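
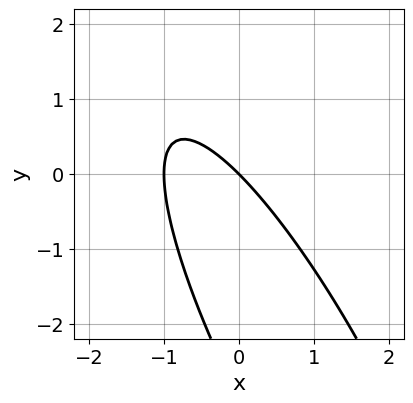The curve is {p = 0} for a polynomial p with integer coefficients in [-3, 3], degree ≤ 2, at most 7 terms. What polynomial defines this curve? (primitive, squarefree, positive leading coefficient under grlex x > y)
(a) deg p = 2. A generic line meets the curve in up to 2 points.
(b) Checking where it meets the axes: it meets the y-axis at y = 0 (among the integer gridlines); among the integer gridlines, it crosses the x-axis at x ∈ {-1, 0}.
(c) Solving for integer coefficients yields p as stated.

3*x^2 + 3*x*y + y^2 + 3*x + 3*y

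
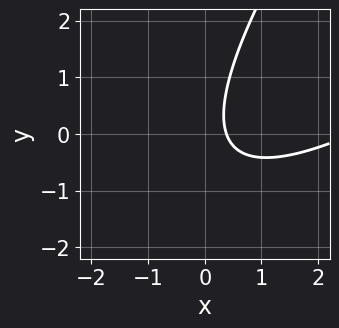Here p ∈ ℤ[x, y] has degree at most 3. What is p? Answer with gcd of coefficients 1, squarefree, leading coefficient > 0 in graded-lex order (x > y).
x^2 - 2*x*y + y^2 - 3*x + 1

First, degree: the shape is more complex than any degree-1 curve, so deg p = 2.
Next, observable constraints: it misses every integer gridline on the y-axis.
Finally, matching integer coefficients to the picture gives p.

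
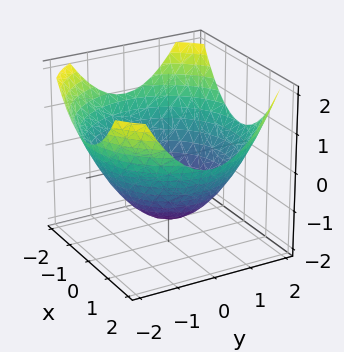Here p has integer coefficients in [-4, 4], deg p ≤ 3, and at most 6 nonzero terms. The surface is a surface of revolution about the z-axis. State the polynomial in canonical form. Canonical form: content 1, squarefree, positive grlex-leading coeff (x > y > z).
x^2 + y^2 - 2*z - 3

1. The degree is 2 — no degree-1 surface has this shape.
2. Symmetries: the surface is invariant under rotation about z: p = q(x² + y², z).
3. Observable constraints: a circular section at z = 0 has radius between 1 and 2.
4. These observations pin down the coefficients.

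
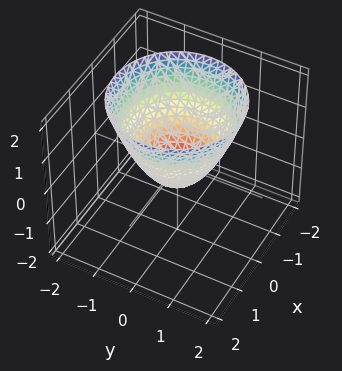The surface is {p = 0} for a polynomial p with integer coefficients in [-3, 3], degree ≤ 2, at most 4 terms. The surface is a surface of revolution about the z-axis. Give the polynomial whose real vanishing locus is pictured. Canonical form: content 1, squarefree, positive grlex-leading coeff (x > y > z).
2*x^2 + 2*y^2 - 2*z - 1

First, the degree is 2 — a generic line meets the surface in up to 2 points.
Next, symmetries: rotational symmetry about the z-axis ⇒ p depends on x, y only through x² + y².
Next, reading off the gridlines: a circular section at z = 1 has radius between 1 and 2.
Finally, putting this together gives p.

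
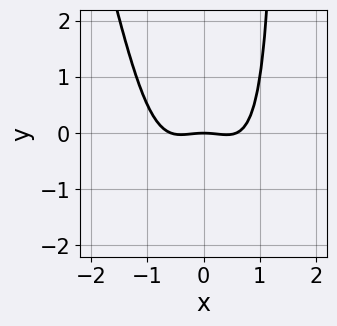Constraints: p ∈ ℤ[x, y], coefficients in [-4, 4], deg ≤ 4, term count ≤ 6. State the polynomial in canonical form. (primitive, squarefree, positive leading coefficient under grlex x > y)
3*x^4 + x^3*y - x^2 - 3*y

First, the degree is 4 — no degree-3 curve has this shape.
Next, observable constraints: it crosses the x-axis at the gridline x = 0; it meets the y-axis at y = 0 (among the integer gridlines).
Finally, solving for integer coefficients yields p as stated.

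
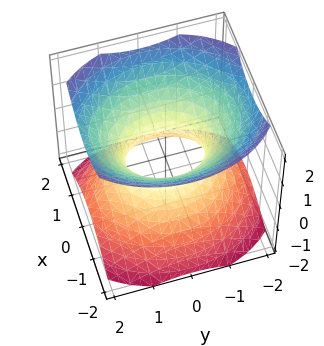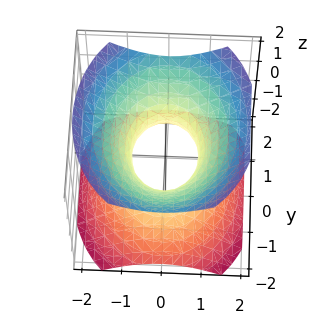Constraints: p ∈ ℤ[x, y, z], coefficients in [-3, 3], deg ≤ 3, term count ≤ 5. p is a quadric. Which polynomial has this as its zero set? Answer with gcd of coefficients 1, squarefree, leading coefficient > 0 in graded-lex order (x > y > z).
3*x^2 + 2*y^2 - 3*z^2 - 2

(a) The degree is 2 — an hourglass — one-sheet hyperboloid; a quadric.
(b) Symmetries: it's symmetric under x → −x, forcing even powers of x; the z ↦ −z reflection is a symmetry, so z appears only in even powers; mirror symmetry y ↦ −y ⇒ only even powers of y.
(c) Observable constraints: among the integer gridlines, it crosses the y-axis at y ∈ {-1, 1}; no z-intercept at any integer in the box.
(d) Putting this together gives p.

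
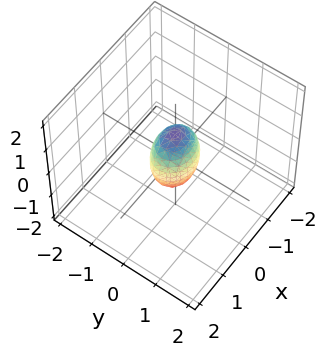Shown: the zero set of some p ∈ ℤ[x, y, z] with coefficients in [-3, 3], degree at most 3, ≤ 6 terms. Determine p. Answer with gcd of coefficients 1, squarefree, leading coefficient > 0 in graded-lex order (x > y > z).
2*x^2 + 3*y^2 + z^2 - 1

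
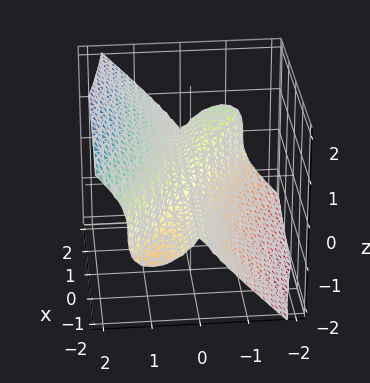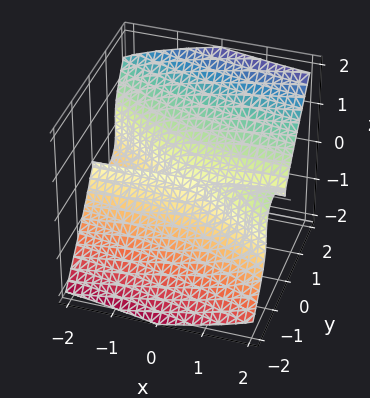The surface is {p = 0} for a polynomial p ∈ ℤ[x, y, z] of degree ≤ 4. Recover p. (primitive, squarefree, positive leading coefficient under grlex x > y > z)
2*x*y^2 + 3*y^3 - 3*z^3

1. The degree is 3 — a generic line meets the surface in up to 3 points.
2. Observable constraints: it crosses the y-axis at the gridline y = 0; the visible x-axis segment lies entirely on the surface; it meets the z-axis at z = 0 (among the integer gridlines).
3. Putting this together gives p.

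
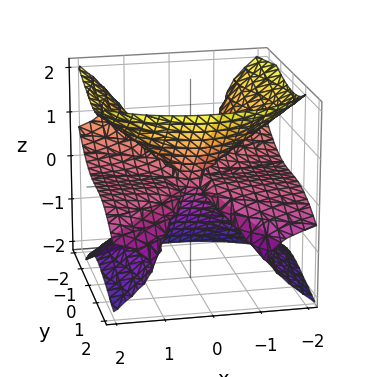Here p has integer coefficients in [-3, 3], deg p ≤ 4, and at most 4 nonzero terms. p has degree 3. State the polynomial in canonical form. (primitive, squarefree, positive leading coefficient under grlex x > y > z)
Degree: a generic line meets the surface in up to 3 points, so deg p = 3.
Reading off the gridlines: one z-axis crossing is at z = 0; it crosses the y-axis at the gridline y = 0; every point of the x-axis in the box is on the surface.
Fitting integer coefficients to these (and the overall shape) gives p.

2*x^2*z + y^3 + 2*y^2*z - 3*z^3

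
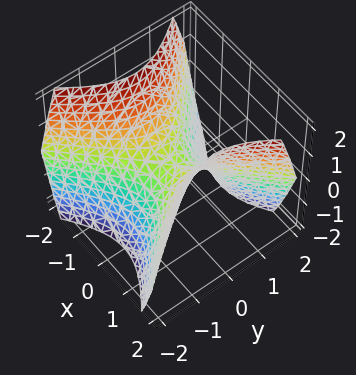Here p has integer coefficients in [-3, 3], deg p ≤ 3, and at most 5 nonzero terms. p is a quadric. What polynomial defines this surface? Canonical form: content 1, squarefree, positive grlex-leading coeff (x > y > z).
x^2 - y^2 - z

(a) Degree: a saddle surface; a quadric, so deg p = 2.
(b) Symmetries: mirror symmetry x ↦ −x ⇒ only even powers of x; mirror symmetry y ↦ −y ⇒ only even powers of y.
(c) Reading off the gridlines: one x-axis crossing is at x = 0; it crosses the z-axis at the gridline z = 0; one y-axis crossing is at y = 0.
(d) Together with the visible shape, these determine p as stated.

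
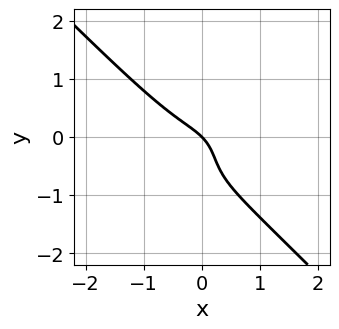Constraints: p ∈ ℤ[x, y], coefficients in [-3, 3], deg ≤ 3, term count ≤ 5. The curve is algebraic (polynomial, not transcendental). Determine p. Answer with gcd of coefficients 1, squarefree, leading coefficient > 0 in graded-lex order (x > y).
3*x^3 + 3*y^3 + 3*y^2 + 2*x + 2*y

deg p = 3. A generic line meets the curve in up to 3 points.
Reading off the gridlines: it crosses the y-axis at the gridline y = 0; it meets the x-axis at x = 0 (among the integer gridlines).
Putting this together gives p.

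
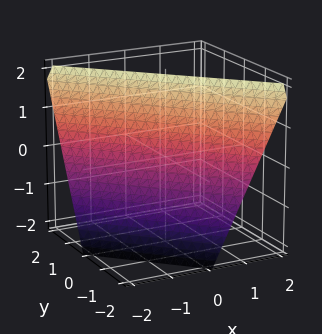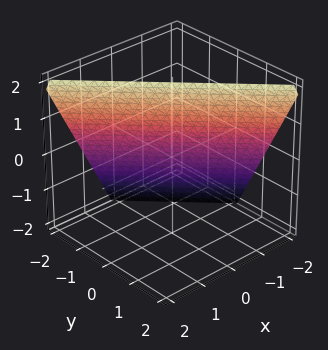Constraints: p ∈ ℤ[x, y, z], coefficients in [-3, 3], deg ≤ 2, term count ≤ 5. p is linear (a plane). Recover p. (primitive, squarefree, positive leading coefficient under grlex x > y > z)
The degree is 1 — every cross-section is a straight line — this is a plane.
From the visible intercepts: one z-axis crossing is at z = 2; it crosses the x-axis at the gridline x = -1.
The integer polynomial consistent with all of this is the stated p. Check: (0, -1, 0) on the y-axis lies on the surface, and p(0, -1, 0) = 0. ✓

2*x + 2*y - z + 2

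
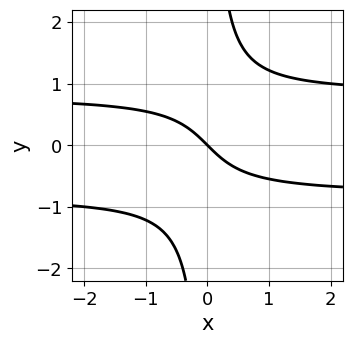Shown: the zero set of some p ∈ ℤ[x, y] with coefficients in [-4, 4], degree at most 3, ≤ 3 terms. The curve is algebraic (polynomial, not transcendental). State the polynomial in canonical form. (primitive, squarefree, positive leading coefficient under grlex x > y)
3*x*y^2 - 2*x - 2*y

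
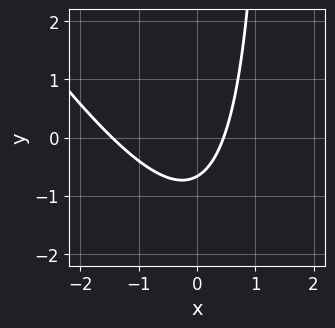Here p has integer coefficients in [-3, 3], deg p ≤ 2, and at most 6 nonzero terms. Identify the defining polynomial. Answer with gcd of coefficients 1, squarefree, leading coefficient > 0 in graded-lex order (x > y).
(a) Degree: the shape is more complex than any degree-1 curve, so deg p = 2.
(b) Putting this together gives p.

3*x^2 + 2*x*y + 3*x - 3*y - 2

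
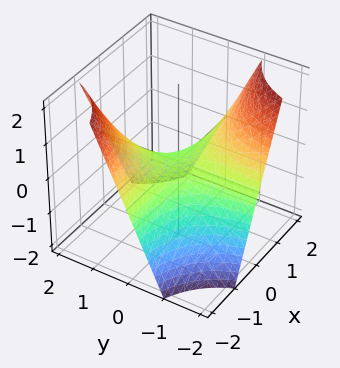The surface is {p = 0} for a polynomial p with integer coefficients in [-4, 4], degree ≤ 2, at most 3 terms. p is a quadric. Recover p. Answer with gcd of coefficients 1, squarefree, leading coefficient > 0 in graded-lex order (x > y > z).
(a) The degree is 2 — a hyperbolic paraboloid; a quadric.
(b) Observable constraints: every point of the y-axis in the box is on the surface; the visible x-axis segment lies entirely on the surface.
(c) Fitting integer coefficients to these (and the overall shape) gives p.

x*y + z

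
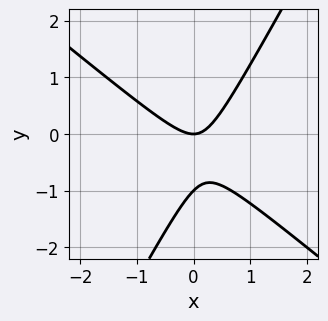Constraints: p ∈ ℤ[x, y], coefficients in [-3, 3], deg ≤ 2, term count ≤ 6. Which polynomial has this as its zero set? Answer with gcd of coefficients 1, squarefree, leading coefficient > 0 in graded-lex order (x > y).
3*x^2 + 2*x*y - 2*y^2 - 2*y

First, the degree is 2 — the shape is more complex than any degree-1 curve.
Then, observable constraints: it crosses the x-axis at the gridline x = 0; among the integer gridlines, it crosses the y-axis at y ∈ {-1, 0}.
Finally, fitting integer coefficients to these (and the overall shape) gives p.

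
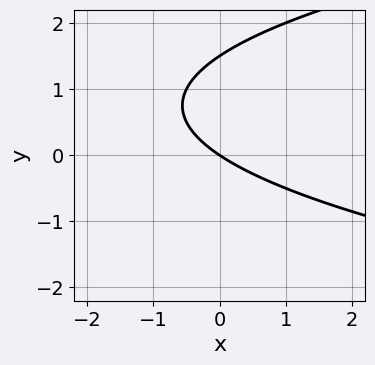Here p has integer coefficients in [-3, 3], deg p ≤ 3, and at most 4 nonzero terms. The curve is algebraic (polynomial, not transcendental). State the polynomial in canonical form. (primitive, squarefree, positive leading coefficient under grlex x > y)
2*y^2 - 2*x - 3*y

First, degree: no degree-1 curve has this shape, so deg p = 2.
Next, observable constraints: one y-axis crossing is at y = 0; it crosses the x-axis at the gridline x = 0.
Finally, solving for integer coefficients yields p as stated.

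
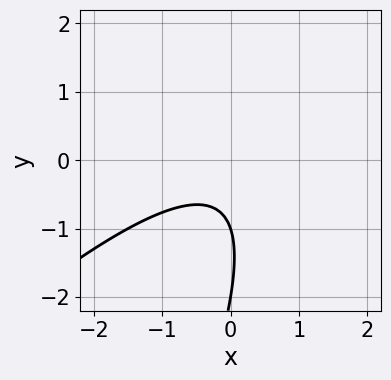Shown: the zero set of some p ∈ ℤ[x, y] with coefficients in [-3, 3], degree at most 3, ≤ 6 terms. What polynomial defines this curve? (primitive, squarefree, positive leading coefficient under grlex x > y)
(a) Degree: no degree-1 curve has this shape, so deg p = 2.
(b) Observable constraints: it misses every integer gridline on the x-axis; among the integer gridlines, it crosses the y-axis at y ∈ {-2, -1}.
(c) Together with the visible shape, these determine p as stated.

2*x^2 - 3*x*y + y^2 + 3*y + 2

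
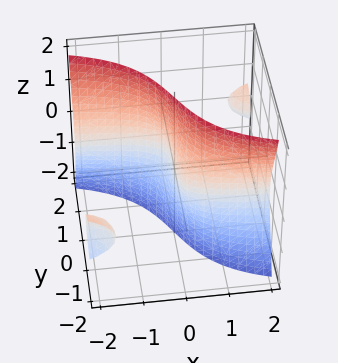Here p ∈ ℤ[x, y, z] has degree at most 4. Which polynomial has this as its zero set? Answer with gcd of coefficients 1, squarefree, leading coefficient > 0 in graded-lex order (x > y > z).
I count 3 distinct pieces. Treating them together as one polynomial.
Degree: a generic line meets the surface in up to 3 points, so deg p = 3.
Observable constraints: the visible z-axis segment lies entirely on the surface; it meets the x-axis at x = 0 (among the integer gridlines); one y-axis crossing is at y = 0.
Matching integer coefficients to the picture gives p.

2*x*y^2 - 3*x*z^2 - y^3 - 2*y*z^2 - 3*x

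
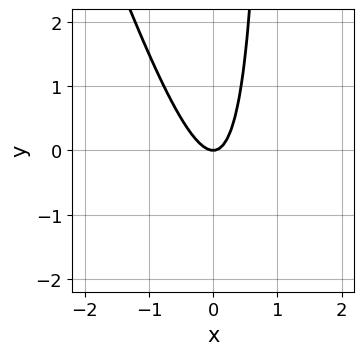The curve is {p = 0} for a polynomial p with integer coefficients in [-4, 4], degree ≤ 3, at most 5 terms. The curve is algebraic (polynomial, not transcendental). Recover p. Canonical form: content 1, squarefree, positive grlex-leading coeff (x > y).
The degree is 2 — no degree-1 curve has this shape.
From the axis intercepts and sections: it meets the x-axis at x = 0 (among the integer gridlines); one y-axis crossing is at y = 0.
The integer polynomial consistent with all of this is the stated p.

3*x^2 + x*y - y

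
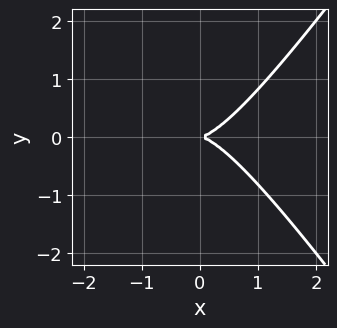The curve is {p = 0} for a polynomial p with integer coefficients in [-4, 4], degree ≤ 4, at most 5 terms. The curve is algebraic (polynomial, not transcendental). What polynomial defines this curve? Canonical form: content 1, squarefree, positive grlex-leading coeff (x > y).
2*x^3 - x*y^2 - 2*y^2

1. deg p = 3.
2. Symmetries: the y ↦ −y reflection is a symmetry, so y appears only in even powers.
3. Against the integer gridlines: it crosses the x-axis at the gridline x = 0; it crosses the y-axis at the gridline y = 0.
4. Fitting integer coefficients to these (and the overall shape) gives p.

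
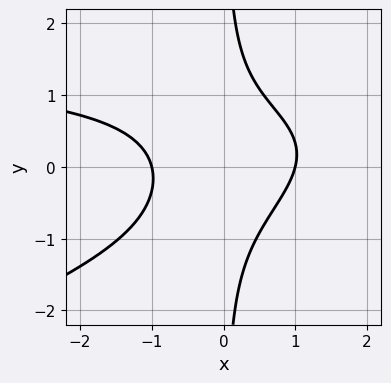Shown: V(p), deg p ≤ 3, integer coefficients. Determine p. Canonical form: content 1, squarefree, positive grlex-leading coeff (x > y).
Degree: no degree-2 curve has this shape, so deg p = 3.
Checking where it meets the axes: the x-axis gridline crossings are at x ∈ {-1, 1}; it misses every integer gridline on the y-axis.
Putting this together gives p.

x^2*y - 3*x*y^2 - 2*x^2 + 2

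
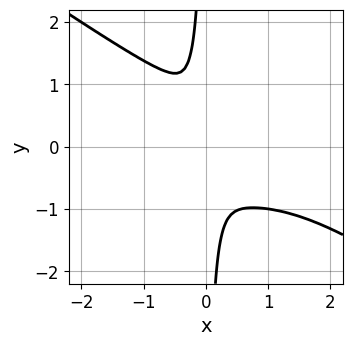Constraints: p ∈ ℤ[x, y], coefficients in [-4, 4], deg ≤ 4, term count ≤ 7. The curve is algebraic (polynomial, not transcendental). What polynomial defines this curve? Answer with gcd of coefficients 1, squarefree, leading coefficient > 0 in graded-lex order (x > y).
x^4 + 3*x*y^3 - 2*x^3 + 3*x^2 + y^2

1. Degree: a generic line meets the curve in up to 4 points, so deg p = 4.
2. Putting this together gives p.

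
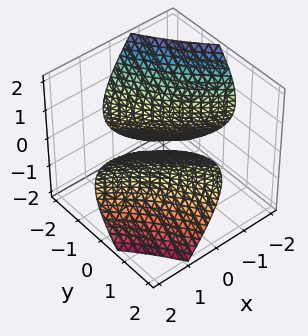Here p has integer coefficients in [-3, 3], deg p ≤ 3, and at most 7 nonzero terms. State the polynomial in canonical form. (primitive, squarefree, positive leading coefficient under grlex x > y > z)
First, there are 2 components.
Next, the degree is 2 — the shape is more complex than any degree-1 surface.
Next, from the visible intercepts: it misses every integer gridline on the z-axis.
Finally, solving for integer coefficients yields p as stated.

x^2 + 3*x*y - x*z + y^2 - 2*z^2 - 3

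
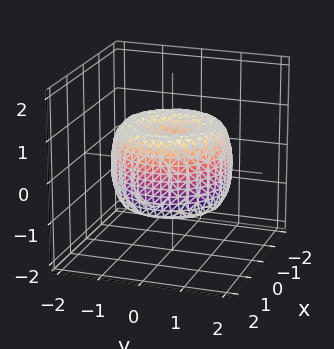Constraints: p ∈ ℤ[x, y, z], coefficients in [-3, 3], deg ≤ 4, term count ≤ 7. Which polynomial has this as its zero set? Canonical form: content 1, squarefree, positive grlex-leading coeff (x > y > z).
x^4 + 2*x^2*y^2 + y^4 - 2*x^2 - 2*y^2 + z^2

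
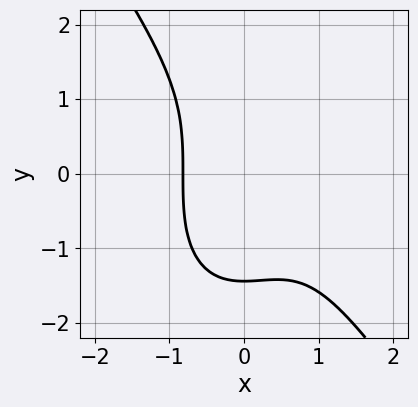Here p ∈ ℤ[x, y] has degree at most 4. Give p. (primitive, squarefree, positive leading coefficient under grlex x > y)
3*x^3 + y^3 - 2*x^2 + 3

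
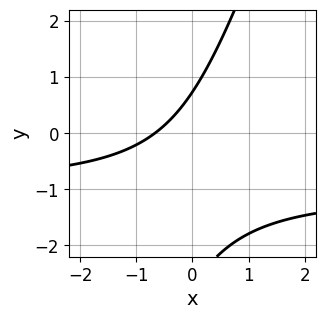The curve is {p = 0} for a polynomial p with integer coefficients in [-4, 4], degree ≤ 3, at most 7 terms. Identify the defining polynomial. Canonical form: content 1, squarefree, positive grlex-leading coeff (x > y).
First, deg p = 2.
Finally, the integer polynomial consistent with all of this is the stated p.

3*x*y - y^2 + 3*x - 2*y + 2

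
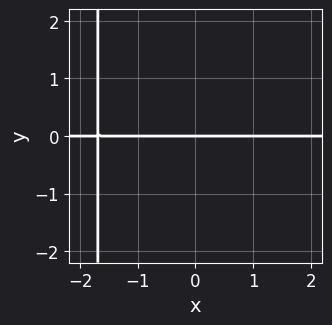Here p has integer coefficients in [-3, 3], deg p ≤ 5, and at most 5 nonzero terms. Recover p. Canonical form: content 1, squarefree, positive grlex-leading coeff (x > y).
x^3*y + x^2*y + 2*y

deg p = 4. No degree-3 curve has this shape.
From the axis intercepts and sections: the visible x-axis segment lies entirely on the curve; one y-axis crossing is at y = 0.
Fitting integer coefficients to these (and the overall shape) gives p.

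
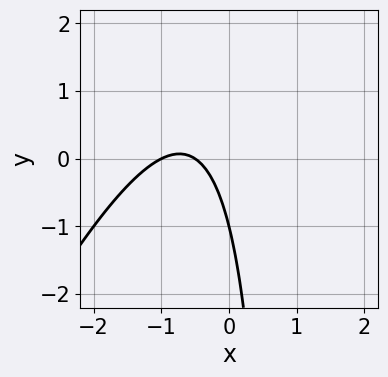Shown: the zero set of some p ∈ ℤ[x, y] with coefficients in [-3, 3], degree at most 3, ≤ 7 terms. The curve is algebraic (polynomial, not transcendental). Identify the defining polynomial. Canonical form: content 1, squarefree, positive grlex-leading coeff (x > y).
2*x^2 - x*y + 3*x + y + 1

(a) deg p = 2. A generic line meets the curve in up to 2 points.
(b) Checking where it meets the axes: one y-axis crossing is at y = -1; one x-axis crossing is at x = -1.
(c) Assembling these constraints gives the stated polynomial.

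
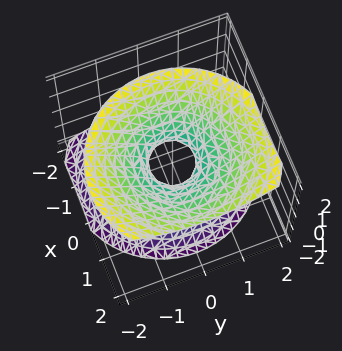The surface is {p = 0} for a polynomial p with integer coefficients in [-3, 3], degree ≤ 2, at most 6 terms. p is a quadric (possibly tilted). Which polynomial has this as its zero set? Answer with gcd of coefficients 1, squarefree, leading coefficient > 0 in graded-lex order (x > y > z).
1. deg p = 2. The shape is more complex than any degree-1 surface.
2. From the visible intercepts: no z-intercept at any integer in the box.
3. These observations pin down the coefficients.

3*x^2 - 2*x*z + 3*y^2 - 3*z^2 - 1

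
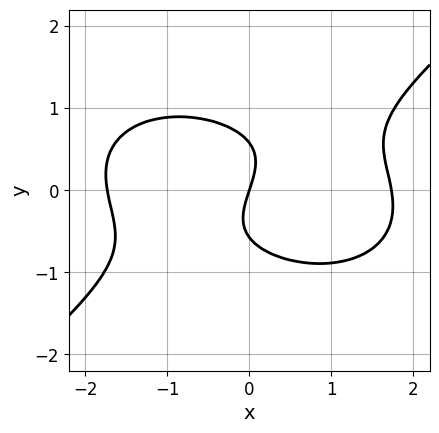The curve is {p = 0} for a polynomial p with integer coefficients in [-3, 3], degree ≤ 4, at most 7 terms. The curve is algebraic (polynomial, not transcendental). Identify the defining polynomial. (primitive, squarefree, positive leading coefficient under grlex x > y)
x^3 + x*y^2 - 3*y^3 - 3*x + y

(a) The degree is 3 — a generic line meets the curve in up to 3 points.
(b) From the axis intercepts and sections: one x-axis crossing is at x = 0; it crosses the y-axis at the gridline y = 0.
(c) Putting this together gives p.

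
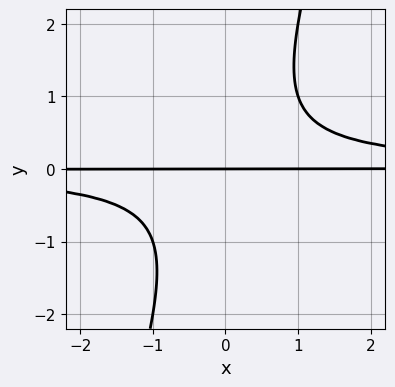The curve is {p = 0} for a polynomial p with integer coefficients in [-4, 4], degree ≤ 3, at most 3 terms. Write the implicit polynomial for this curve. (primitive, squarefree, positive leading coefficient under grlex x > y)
3*x*y^2 - y^3 - 2*y

(a) Degree: a generic line meets the curve in up to 3 points, so deg p = 3.
(b) Observable constraints: one y-axis crossing is at y = 0; the visible x-axis segment lies entirely on the curve.
(c) These observations pin down the coefficients.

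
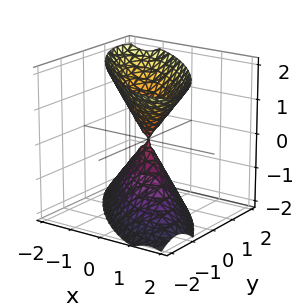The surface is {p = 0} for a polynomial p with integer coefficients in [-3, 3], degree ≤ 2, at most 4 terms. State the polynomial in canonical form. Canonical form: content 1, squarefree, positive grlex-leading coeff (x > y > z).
2*x^2 + 3*x*y + 2*y^2 - z^2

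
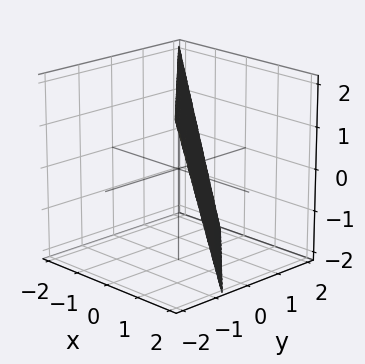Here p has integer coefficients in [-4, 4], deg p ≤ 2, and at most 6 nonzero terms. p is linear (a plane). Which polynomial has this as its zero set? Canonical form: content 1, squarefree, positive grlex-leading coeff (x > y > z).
1. deg p = 1.
2. Observable constraints: it meets the z-axis at z = 2 (among the integer gridlines).
3. Fitting integer coefficients to these (and the overall shape) gives p.

3*x + 3*y + z - 2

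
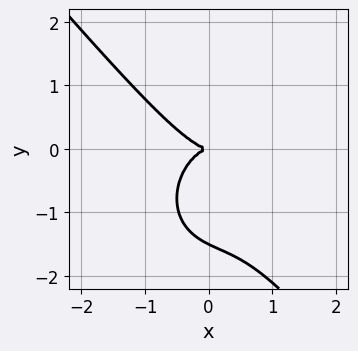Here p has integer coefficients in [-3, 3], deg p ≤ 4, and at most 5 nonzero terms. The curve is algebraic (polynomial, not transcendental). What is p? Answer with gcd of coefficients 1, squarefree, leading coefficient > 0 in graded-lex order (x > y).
The degree is 3 — no degree-2 curve has this shape.
Against the integer gridlines: it meets the x-axis at x = 0 (among the integer gridlines); one y-axis crossing is at y = 0.
Together with the visible shape, these determine p as stated.

3*x^3 + x^2*y + x*y^2 + 2*y^3 + 3*y^2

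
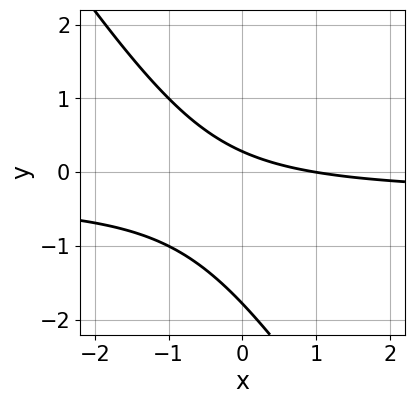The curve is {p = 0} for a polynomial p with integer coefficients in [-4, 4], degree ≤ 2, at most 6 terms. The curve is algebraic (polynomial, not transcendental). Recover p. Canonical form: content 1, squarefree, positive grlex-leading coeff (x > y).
First, the degree is 2 — the shape is more complex than any degree-1 curve.
Next, checking where it meets the axes: one x-axis crossing is at x = 1.
Finally, assembling these constraints gives the stated polynomial.

3*x*y + 2*y^2 + x + 3*y - 1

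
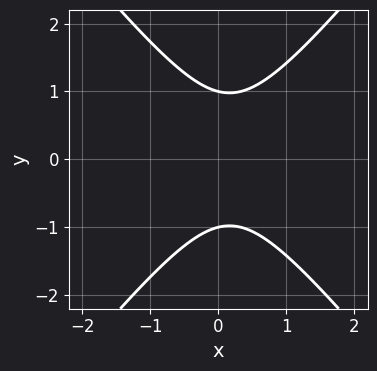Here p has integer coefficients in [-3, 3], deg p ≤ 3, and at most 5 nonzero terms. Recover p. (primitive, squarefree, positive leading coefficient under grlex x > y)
3*x^2 - 2*y^2 - x + 2

The degree is 2 — a generic line meets the curve in up to 2 points.
Symmetries: it's symmetric under y → −y, forcing even powers of y.
Checking where it meets the axes: the y-axis gridline crossings are at y ∈ {-1, 1}; it misses every integer gridline on the x-axis.
These observations pin down the coefficients.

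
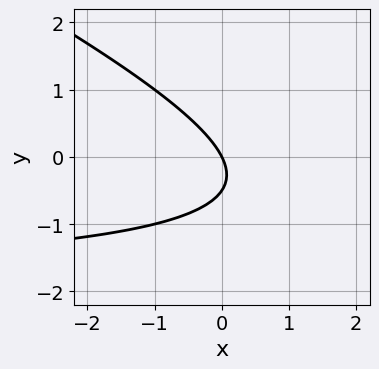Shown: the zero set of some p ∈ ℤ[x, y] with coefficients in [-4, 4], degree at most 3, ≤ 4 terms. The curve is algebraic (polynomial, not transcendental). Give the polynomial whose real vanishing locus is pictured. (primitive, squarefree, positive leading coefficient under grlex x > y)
x*y + 2*y^2 + 2*x + y

1. deg p = 2.
2. From the visible intercepts: it crosses the y-axis at the gridline y = 0; it meets the x-axis at x = 0 (among the integer gridlines).
3. Fitting integer coefficients to these (and the overall shape) gives p.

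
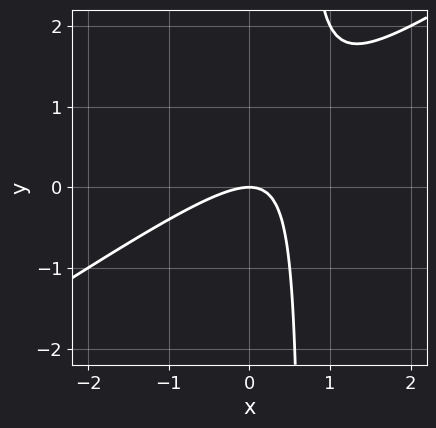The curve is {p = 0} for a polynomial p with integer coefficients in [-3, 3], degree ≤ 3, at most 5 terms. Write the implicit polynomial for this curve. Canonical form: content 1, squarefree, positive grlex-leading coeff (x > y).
2*x^2 - 3*x*y + 2*y

1. deg p = 2. A generic line meets the curve in up to 2 points.
2. Reading off the gridlines: it meets the x-axis at x = 0 (among the integer gridlines); it meets the y-axis at y = 0 (among the integer gridlines).
3. Putting this together gives p.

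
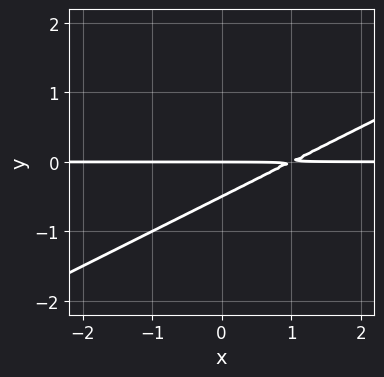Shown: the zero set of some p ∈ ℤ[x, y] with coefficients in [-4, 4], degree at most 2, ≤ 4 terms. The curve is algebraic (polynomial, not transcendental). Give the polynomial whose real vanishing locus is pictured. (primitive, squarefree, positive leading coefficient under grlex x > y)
First, degree: no degree-1 curve has this shape, so deg p = 2.
Then, against the integer gridlines: every point of the x-axis in the box is on the curve; it crosses the y-axis at the gridline y = 0.
Finally, these observations pin down the coefficients.

x*y - 2*y^2 - y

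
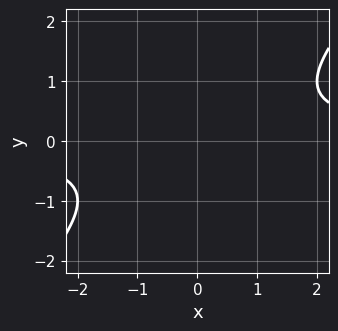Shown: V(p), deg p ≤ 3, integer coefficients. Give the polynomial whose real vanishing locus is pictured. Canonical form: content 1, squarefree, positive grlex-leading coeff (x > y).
x*y - y^2 - 1

(a) deg p = 2. The shape is more complex than any degree-1 curve.
(b) From the axis intercepts and sections: the curve avoids every integer y-axis point in the box; it misses every integer gridline on the x-axis.
(c) Assembling these constraints gives the stated polynomial.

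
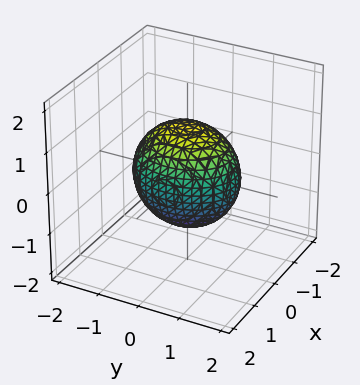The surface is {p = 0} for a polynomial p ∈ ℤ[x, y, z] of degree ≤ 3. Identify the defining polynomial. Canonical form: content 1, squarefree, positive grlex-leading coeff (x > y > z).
1. The degree is 2 — bounded and convex; a quadric.
2. Symmetries: it's symmetric under y → −y, forcing even powers of y; mirror symmetry z ↦ −z ⇒ only even powers of z; mirror symmetry x ↦ −x ⇒ only even powers of x.
3. Reading off the gridlines: among the integer gridlines, it crosses the x-axis at x ∈ {-1, 1}.
4. Together with the visible shape, these determine p as stated.

3*x^2 + 2*y^2 + 2*z^2 - 3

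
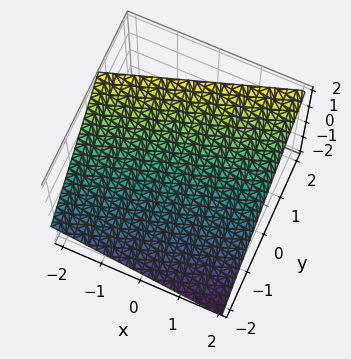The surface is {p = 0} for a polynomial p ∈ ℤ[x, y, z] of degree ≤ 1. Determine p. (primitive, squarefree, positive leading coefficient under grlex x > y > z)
Degree: every cross-section is a straight line — this is a plane, so deg p = 1.
Against the integer gridlines: it meets the x-axis at x = 2 (among the integer gridlines).
Putting this together gives p.

x - 3*y + 3*z - 2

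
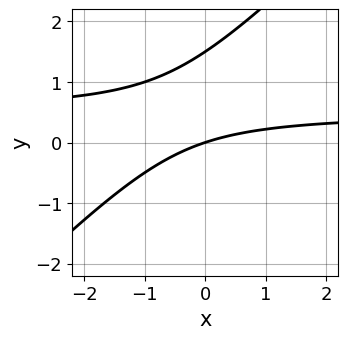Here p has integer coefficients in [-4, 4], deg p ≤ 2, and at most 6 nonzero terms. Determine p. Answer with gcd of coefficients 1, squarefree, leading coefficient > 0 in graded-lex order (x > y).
(a) The degree is 2 — no degree-1 curve has this shape.
(b) Against the integer gridlines: it meets the x-axis at x = 0 (among the integer gridlines); one y-axis crossing is at y = 0.
(c) Matching integer coefficients to the picture gives p.

2*x*y - 2*y^2 - x + 3*y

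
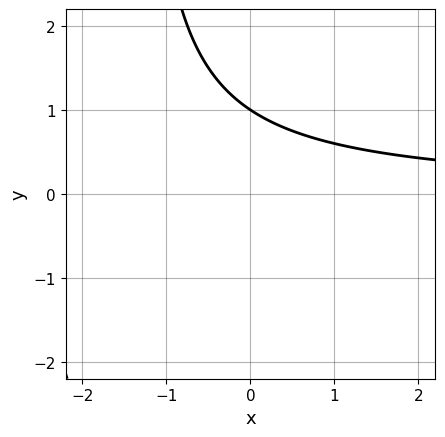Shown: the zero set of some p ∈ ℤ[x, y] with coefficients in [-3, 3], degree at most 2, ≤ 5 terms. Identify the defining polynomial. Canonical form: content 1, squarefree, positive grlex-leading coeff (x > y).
2*x*y + 3*y - 3

The degree is 2 — no degree-1 curve has this shape.
From the axis intercepts and sections: no x-intercept at any integer in the box; it meets the y-axis at y = 1 (among the integer gridlines).
Putting this together gives p.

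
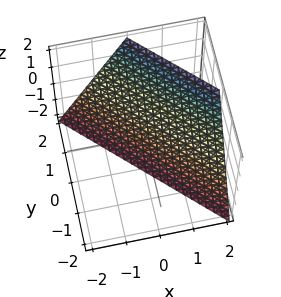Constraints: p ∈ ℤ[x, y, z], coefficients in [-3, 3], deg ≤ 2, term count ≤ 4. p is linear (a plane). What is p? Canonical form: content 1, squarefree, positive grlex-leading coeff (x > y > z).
First, deg p = 1. The surface is flat (a plane).
Next, checking where it meets the axes: it crosses the z-axis at the gridline z = -2; it meets the x-axis at x = 1 (among the integer gridlines); one y-axis crossing is at y = 1.
Finally, these observations pin down the coefficients.

2*x + 2*y - z - 2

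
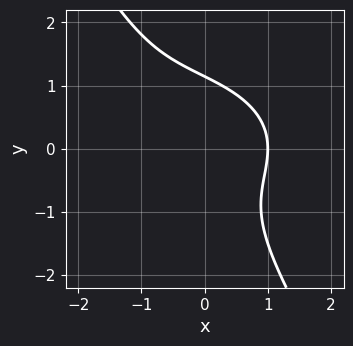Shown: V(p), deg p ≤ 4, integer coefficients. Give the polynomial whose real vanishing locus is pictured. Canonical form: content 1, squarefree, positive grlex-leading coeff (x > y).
(a) deg p = 3. The shape is more complex than any degree-2 curve.
(b) Against the integer gridlines: one x-axis crossing is at x = 1.
(c) Fitting integer coefficients to these (and the overall shape) gives p.

x^3 + 3*x*y^2 + 2*y^3 + 2*x^2 - 3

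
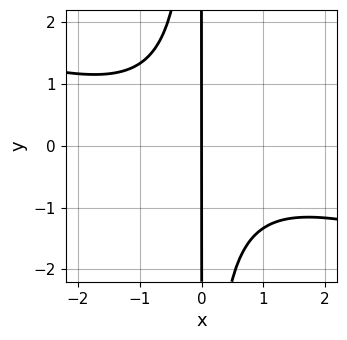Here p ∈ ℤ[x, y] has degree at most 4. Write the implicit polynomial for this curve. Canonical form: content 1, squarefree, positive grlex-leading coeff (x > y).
1. The degree is 3 — a generic line meets the curve in up to 3 points.
2. Reading off the gridlines: it crosses the x-axis at the gridline x = 0; the visible y-axis segment lies entirely on the curve.
3. These observations pin down the coefficients.

x^3 + 3*x^2*y + 3*x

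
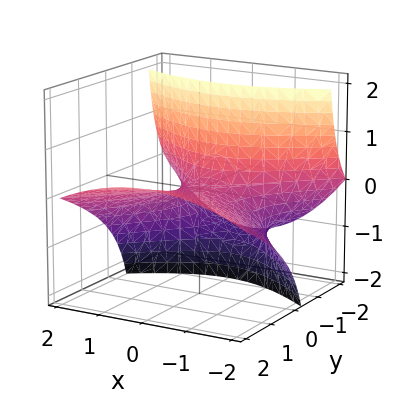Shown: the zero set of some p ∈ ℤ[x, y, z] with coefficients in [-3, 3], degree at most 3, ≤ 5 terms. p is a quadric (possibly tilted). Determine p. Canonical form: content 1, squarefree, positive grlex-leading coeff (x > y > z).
x^2 - y^2 + 3*y*z + 3*z

First, deg p = 2. A generic line meets the surface in up to 2 points.
Next, against the integer gridlines: it crosses the y-axis at the gridline y = 0; it meets the x-axis at x = 0 (among the integer gridlines); it meets the z-axis at z = 0 (among the integer gridlines).
Finally, these observations pin down the coefficients.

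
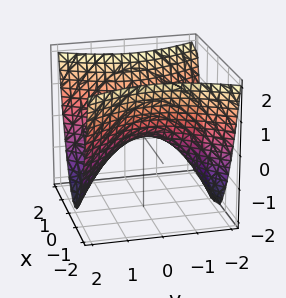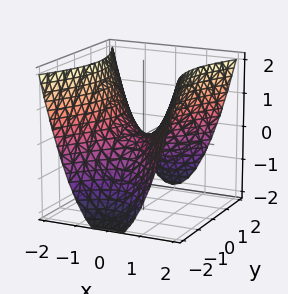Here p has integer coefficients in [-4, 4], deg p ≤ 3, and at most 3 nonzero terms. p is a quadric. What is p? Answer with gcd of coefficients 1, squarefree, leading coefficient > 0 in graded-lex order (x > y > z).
deg p = 2. A hyperbolic paraboloid; a quadric.
Symmetries: mirror symmetry x ↦ −x ⇒ only even powers of x; the y ↦ −y reflection is a symmetry, so y appears only in even powers.
Against the integer gridlines: one y-axis crossing is at y = 0; it crosses the x-axis at the gridline x = 0; it meets the z-axis at z = 0 (among the integer gridlines).
Matching integer coefficients to the picture gives p.

2*x^2 - y^2 - 2*z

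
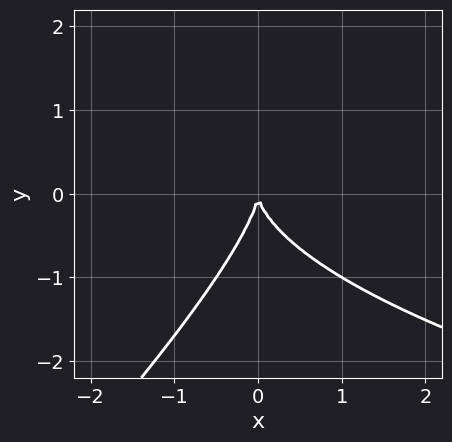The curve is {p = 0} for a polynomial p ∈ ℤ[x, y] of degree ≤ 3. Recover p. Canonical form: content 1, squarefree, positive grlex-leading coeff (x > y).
deg p = 3. A generic line meets the curve in up to 3 points.
Reading off the gridlines: one x-axis crossing is at x = 0; it meets the y-axis at y = 0 (among the integer gridlines).
Putting this together gives p.

x*y^2 - y^3 - 2*x^2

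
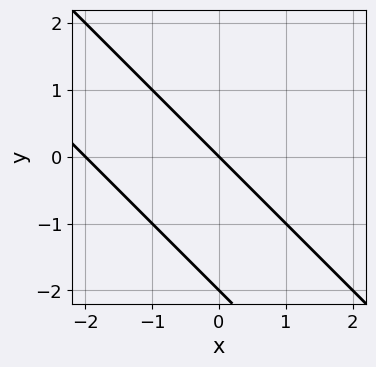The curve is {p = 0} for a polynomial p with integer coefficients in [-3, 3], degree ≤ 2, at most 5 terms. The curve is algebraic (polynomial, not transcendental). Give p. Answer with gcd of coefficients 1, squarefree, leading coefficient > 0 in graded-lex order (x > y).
x^2 + 2*x*y + y^2 + 2*x + 2*y

1. deg p = 2.
2. Reading off the gridlines: the y-axis gridline crossings are at y ∈ {-2, 0}; the x-axis gridline crossings are at x ∈ {-2, 0}.
3. Putting this together gives p.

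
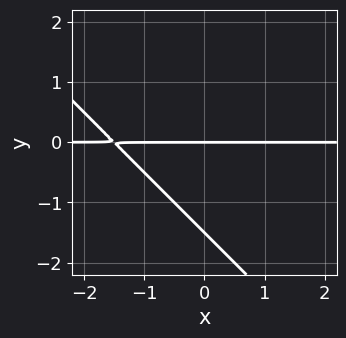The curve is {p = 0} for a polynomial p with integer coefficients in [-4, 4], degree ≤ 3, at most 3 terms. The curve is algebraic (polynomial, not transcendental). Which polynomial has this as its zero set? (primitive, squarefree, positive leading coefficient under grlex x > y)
1. Degree: a generic line meets the curve in up to 2 points, so deg p = 2.
2. Against the integer gridlines: the visible x-axis segment lies entirely on the curve; it meets the y-axis at y = 0 (among the integer gridlines).
3. Matching integer coefficients to the picture gives p.

2*x*y + 2*y^2 + 3*y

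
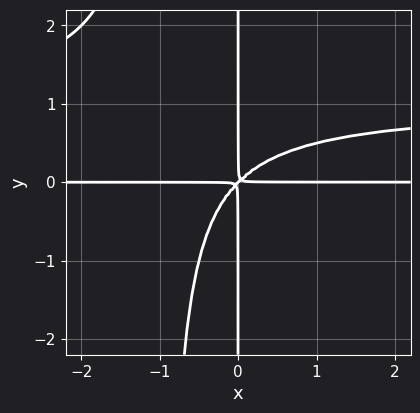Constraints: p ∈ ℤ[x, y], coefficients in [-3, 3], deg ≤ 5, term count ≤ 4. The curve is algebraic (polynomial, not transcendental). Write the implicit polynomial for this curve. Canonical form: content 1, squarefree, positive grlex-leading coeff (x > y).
First, degree: no degree-3 curve has this shape, so deg p = 4.
Next, checking where it meets the axes: the visible x-axis segment lies entirely on the curve; every point of the y-axis in the box is on the curve.
Finally, solving for integer coefficients yields p as stated.

x^2*y^2 - x^2*y + x*y^2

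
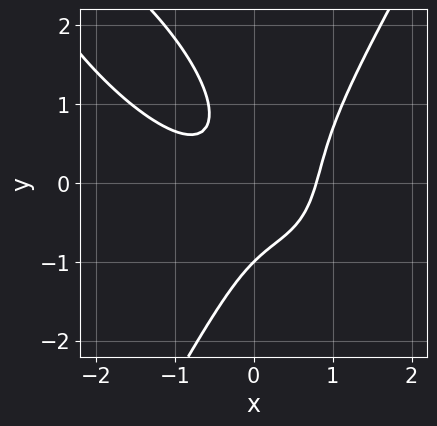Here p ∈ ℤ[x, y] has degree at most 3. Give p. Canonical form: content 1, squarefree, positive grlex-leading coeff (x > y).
1. Degree: a generic line meets the curve in up to 3 points, so deg p = 3.
2. From the axis intercepts and sections: it meets the y-axis at y = -1 (among the integer gridlines).
3. Fitting integer coefficients to these (and the overall shape) gives p.

2*x^3 + 2*x^2*y - y^3 - 3*x*y - 1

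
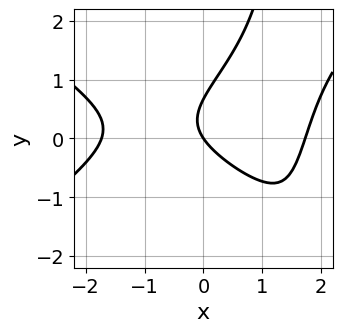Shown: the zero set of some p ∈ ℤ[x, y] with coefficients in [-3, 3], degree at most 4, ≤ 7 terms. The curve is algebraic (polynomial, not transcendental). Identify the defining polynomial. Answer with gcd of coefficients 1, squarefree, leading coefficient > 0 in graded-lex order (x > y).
x^3 - 2*x*y^2 + 3*y^2 - 3*x - 2*y

deg p = 3. A generic line meets the curve in up to 3 points.
Observable constraints: one x-axis crossing is at x = 0; one y-axis crossing is at y = 0.
Putting this together gives p.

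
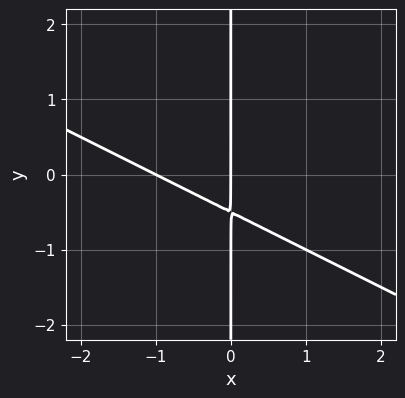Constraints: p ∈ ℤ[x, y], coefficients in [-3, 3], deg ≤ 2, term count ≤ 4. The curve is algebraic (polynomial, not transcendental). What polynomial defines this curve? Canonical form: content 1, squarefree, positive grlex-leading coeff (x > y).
x^2 + 2*x*y + x

(a) deg p = 2. A generic line meets the curve in up to 2 points.
(b) Against the integer gridlines: every point of the y-axis in the box is on the curve; the x-axis gridline crossings are at x ∈ {-1, 0}.
(c) Putting this together gives p.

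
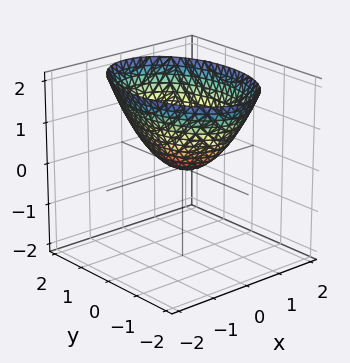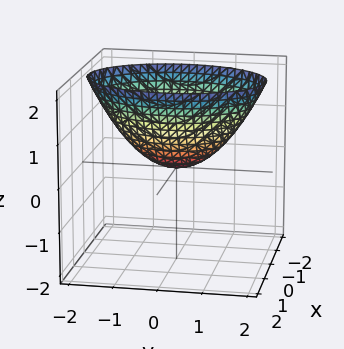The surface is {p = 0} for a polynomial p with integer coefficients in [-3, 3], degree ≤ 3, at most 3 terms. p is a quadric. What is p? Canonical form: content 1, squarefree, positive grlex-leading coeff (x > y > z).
First, the degree is 2 — a paraboloid; a quadric.
Then, symmetries: mirror symmetry x ↦ −x ⇒ only even powers of x; mirror symmetry y ↦ −y ⇒ only even powers of y.
Then, checking where it meets the axes: it meets the y-axis at y = 0 (among the integer gridlines); it crosses the x-axis at the gridline x = 0.
Finally, putting this together gives p.

2*x^2 + y^2 - 2*z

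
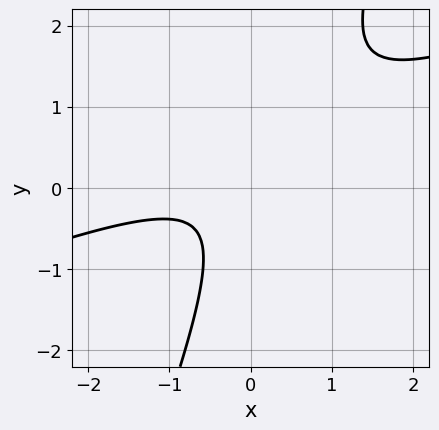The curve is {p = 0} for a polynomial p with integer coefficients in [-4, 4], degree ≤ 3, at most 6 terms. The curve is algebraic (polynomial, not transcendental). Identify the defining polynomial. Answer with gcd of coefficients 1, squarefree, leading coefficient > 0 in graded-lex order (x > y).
x^2 - 3*x*y + y^2 + x + 1

First, the degree is 2 — a generic line meets the curve in up to 2 points.
Then, from the visible intercepts: no x-intercept at any integer in the box; no y-intercept at any integer in the box.
Finally, matching integer coefficients to the picture gives p.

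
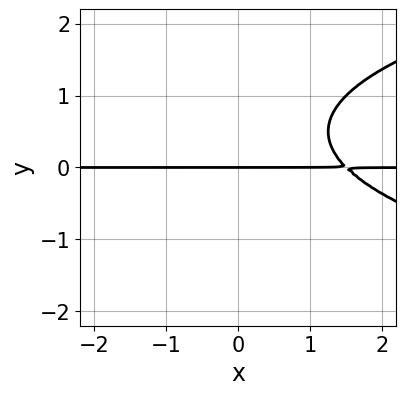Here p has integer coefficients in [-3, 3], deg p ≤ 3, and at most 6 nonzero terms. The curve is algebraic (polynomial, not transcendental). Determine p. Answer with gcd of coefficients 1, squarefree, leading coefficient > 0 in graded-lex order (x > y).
The degree is 3 — a generic line meets the curve in up to 3 points.
From the visible intercepts: it meets the y-axis at y = 0 (among the integer gridlines); every point of the x-axis in the box is on the curve.
Assembling these constraints gives the stated polynomial.

2*y^3 - 2*x*y - 2*y^2 + 3*y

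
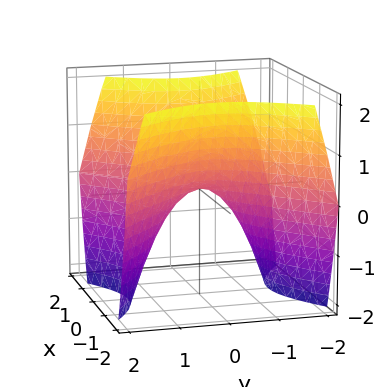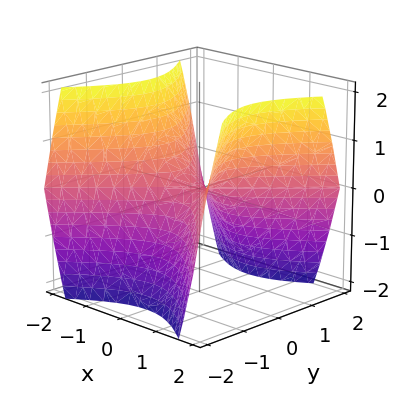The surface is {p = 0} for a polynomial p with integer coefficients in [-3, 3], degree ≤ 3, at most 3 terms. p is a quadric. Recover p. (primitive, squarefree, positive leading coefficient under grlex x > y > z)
1. The degree is 2 — a hyperbolic paraboloid; a quadric.
2. Symmetries: the y ↦ −y reflection is a symmetry, so y appears only in even powers; mirror symmetry x ↦ −x ⇒ only even powers of x.
3. Checking where it meets the axes: it meets the x-axis at x = 0 (among the integer gridlines); one y-axis crossing is at y = 0; it crosses the z-axis at the gridline z = 0.
4. These observations pin down the coefficients.

x^2 - y^2 - z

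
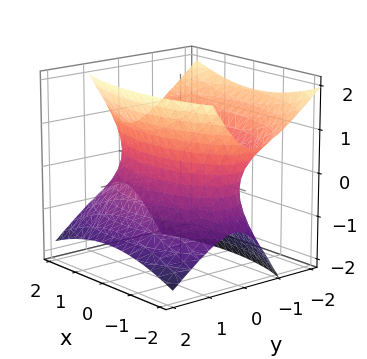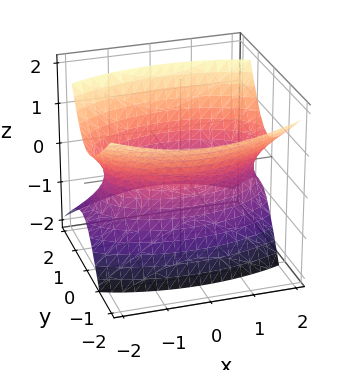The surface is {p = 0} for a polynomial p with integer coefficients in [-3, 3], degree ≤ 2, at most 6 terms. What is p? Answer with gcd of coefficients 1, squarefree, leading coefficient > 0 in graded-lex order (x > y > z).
Degree: the shape is more complex than any degree-1 surface, so deg p = 2.
Observable constraints: among the integer gridlines, it crosses the y-axis at y ∈ {-1, 1}; no z-intercept at any integer in the box.
Together with the visible shape, these determine p as stated.

x^2 + 3*y^2 + 2*y*z - 2*z^2 - 3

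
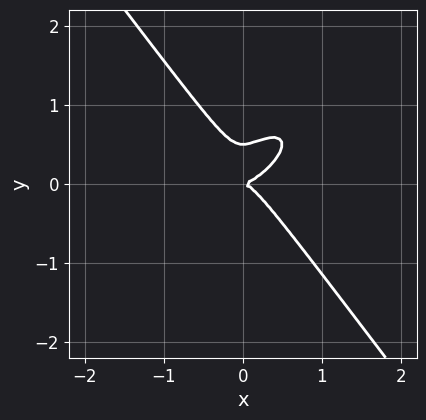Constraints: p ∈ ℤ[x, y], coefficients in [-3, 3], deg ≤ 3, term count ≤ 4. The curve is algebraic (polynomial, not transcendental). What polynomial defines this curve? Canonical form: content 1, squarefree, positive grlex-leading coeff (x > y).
2*x^3 - 2*x^2*y + 2*y^3 - y^2

Degree: the shape is more complex than any degree-2 curve, so deg p = 3.
Reading off the gridlines: it crosses the x-axis at the gridline x = 0; it crosses the y-axis at the gridline y = 0.
The integer polynomial consistent with all of this is the stated p.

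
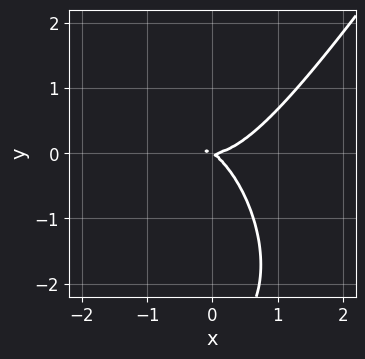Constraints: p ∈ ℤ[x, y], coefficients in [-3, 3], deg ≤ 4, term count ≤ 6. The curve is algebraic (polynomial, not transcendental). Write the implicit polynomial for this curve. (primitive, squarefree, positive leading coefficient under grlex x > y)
deg p = 3. A generic line meets the curve in up to 3 points.
From the axis intercepts and sections: one x-axis crossing is at x = 0; it meets the y-axis at y = 0 (among the integer gridlines).
Matching integer coefficients to the picture gives p.

3*x^3 - y^3 - 2*x*y - 3*y^2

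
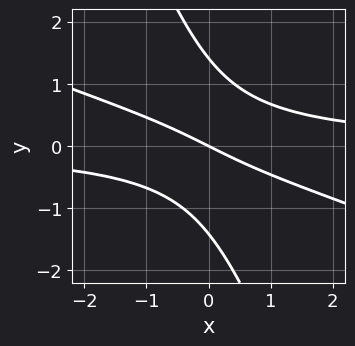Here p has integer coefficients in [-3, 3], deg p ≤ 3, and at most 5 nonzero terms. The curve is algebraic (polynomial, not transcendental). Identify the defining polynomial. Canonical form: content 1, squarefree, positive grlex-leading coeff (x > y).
x^2*y + 3*x*y^2 + y^3 - x - 2*y

1. The degree is 3 — a generic line meets the curve in up to 3 points.
2. From the axis intercepts and sections: one x-axis crossing is at x = 0; it crosses the y-axis at the gridline y = 0.
3. Solving for integer coefficients yields p as stated.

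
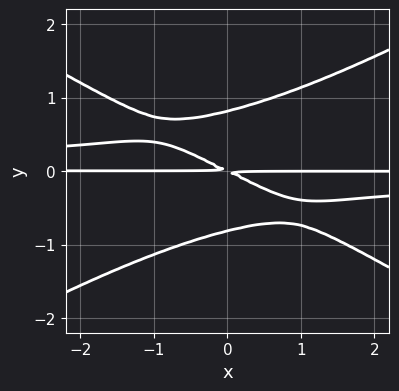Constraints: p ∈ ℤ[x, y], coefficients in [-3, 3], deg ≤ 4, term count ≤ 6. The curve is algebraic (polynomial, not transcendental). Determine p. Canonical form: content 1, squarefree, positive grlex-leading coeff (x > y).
First, the degree is 4 — the shape is more complex than any degree-3 curve.
Then, against the integer gridlines: every point of the x-axis in the box is on the curve.
Finally, fitting integer coefficients to these (and the overall shape) gives p.

x^2*y^2 - 3*y^4 + x*y + 2*y^2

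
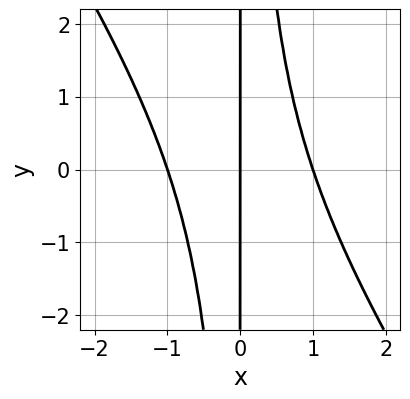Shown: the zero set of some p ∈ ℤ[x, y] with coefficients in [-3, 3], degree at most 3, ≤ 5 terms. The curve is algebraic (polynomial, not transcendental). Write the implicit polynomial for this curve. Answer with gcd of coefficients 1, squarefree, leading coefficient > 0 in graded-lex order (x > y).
3*x^3 + 2*x^2*y - 3*x

The degree is 3 — the shape is more complex than any degree-2 curve.
Checking where it meets the axes: among the integer gridlines, it crosses the x-axis at x ∈ {-1, 0, 1}; every point of the y-axis in the box is on the curve.
Together with the visible shape, these determine p as stated.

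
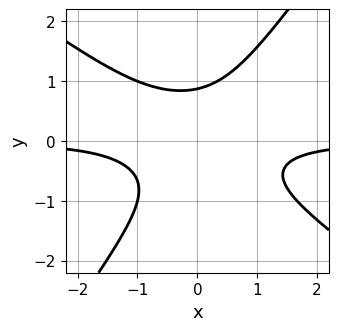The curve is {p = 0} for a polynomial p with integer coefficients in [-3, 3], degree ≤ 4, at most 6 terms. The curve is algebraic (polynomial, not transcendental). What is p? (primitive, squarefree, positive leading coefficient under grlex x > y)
3*x^2*y + 2*x*y^2 - 3*y^3 + 2

1. Degree: no degree-2 curve has this shape, so deg p = 3.
2. Observable constraints: the curve avoids every integer x-axis point in the box.
3. These observations pin down the coefficients.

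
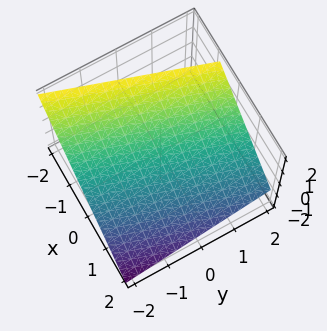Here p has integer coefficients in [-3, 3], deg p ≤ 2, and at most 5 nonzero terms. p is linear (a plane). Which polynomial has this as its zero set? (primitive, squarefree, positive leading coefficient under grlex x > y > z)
The degree is 1 — the surface is flat (a plane).
Checking where it meets the axes: it crosses the y-axis at the gridline y = -2.
Solving for integer coefficients yields p as stated.

3*x - y + 3*z - 2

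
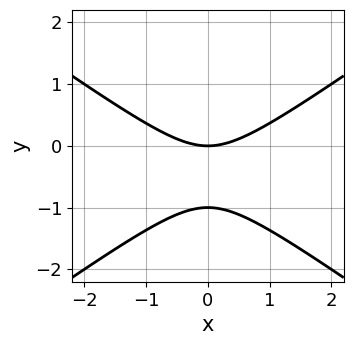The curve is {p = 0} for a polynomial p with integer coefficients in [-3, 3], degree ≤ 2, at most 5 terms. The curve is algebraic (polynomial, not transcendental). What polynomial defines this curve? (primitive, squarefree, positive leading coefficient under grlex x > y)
(a) Degree: the shape is more complex than any degree-1 curve, so deg p = 2.
(b) Symmetries: the x ↦ −x reflection is a symmetry, so x appears only in even powers.
(c) From the visible intercepts: it meets the x-axis at x = 0 (among the integer gridlines); among the integer gridlines, it crosses the y-axis at y ∈ {-1, 0}.
(d) Putting this together gives p.

x^2 - 2*y^2 - 2*y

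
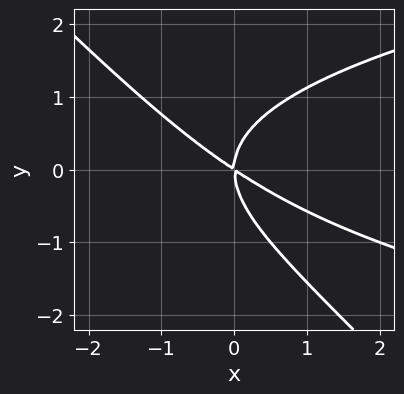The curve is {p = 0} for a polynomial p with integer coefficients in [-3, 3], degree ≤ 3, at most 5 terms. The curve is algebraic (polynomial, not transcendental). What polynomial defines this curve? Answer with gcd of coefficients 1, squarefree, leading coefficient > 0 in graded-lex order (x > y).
1. Degree: the shape is more complex than any degree-2 curve, so deg p = 3.
2. From the visible intercepts: it meets the y-axis at y = 0 (among the integer gridlines); it meets the x-axis at x = 0 (among the integer gridlines).
3. These observations pin down the coefficients.

2*x*y^2 + 2*y^3 - 2*x^2 - 3*x*y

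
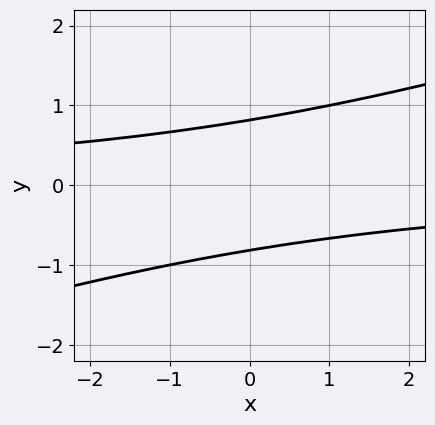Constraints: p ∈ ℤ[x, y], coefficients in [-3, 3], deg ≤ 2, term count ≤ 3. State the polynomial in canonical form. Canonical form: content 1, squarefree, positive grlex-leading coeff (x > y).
x*y - 3*y^2 + 2

(a) deg p = 2. The shape is more complex than any degree-1 curve.
(b) Reading off the gridlines: the curve avoids every integer x-axis point in the box.
(c) Matching integer coefficients to the picture gives p.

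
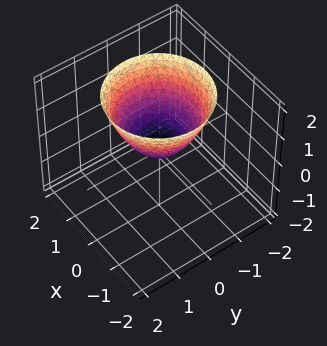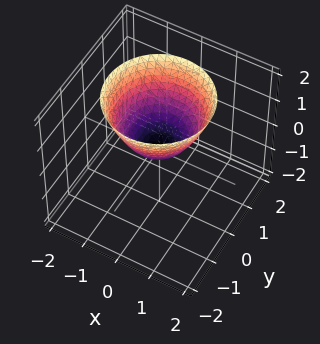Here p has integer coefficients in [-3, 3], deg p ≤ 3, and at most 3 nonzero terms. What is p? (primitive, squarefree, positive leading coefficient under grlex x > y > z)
x^2 + y^2 - z

First, deg p = 2. A paraboloid; a quadric.
Next, symmetry: every cross-section ⟂ z is a circle, so x, y appear only via x² + y².
Then, against the integer gridlines: it crosses the z-axis at the gridline z = 0; it crosses the x-axis at the gridline x = 0; it crosses the y-axis at the gridline y = 0.
Finally, fitting integer coefficients to these (and the overall shape) gives p.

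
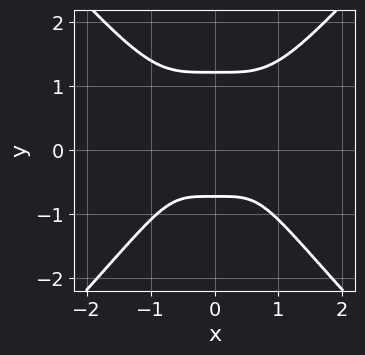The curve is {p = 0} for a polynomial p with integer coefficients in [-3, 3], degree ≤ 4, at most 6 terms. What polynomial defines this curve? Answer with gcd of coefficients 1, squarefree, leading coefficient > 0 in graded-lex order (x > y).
First, deg p = 4. A generic line meets the curve in up to 4 points.
Then, symmetries: the x ↦ −x reflection is a symmetry, so x appears only in even powers.
Next, reading off the gridlines: no x-intercept at any integer in the box.
Finally, together with the visible shape, these determine p as stated.

3*x^4 - 2*y^4 + 2*y + 2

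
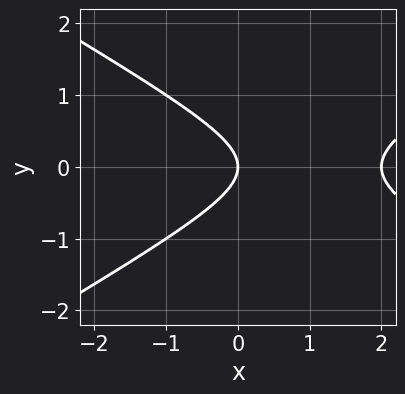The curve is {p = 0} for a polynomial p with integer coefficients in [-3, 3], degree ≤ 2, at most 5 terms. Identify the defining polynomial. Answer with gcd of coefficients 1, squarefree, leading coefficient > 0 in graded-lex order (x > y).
1. deg p = 2. The shape is more complex than any degree-1 curve.
2. Symmetries: it's symmetric under y → −y, forcing even powers of y.
3. Reading off the gridlines: it meets the y-axis at y = 0 (among the integer gridlines); among the integer gridlines, it crosses the x-axis at x ∈ {0, 2}.
4. Together with the visible shape, these determine p as stated.

x^2 - 3*y^2 - 2*x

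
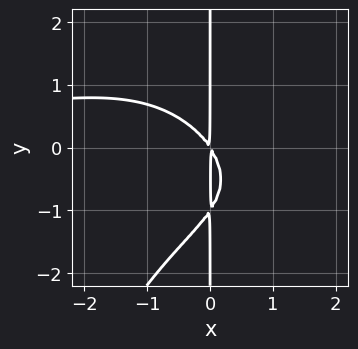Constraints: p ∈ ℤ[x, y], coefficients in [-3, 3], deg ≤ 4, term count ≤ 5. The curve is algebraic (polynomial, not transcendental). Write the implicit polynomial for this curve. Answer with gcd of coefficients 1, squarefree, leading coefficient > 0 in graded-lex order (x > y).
1. The degree is 4 — the shape is more complex than any degree-3 curve.
2. From the visible intercepts: the visible y-axis segment lies entirely on the curve.
3. These observations pin down the coefficients.

x^3*y + 2*x*y^2 + 3*x^2 + 2*x*y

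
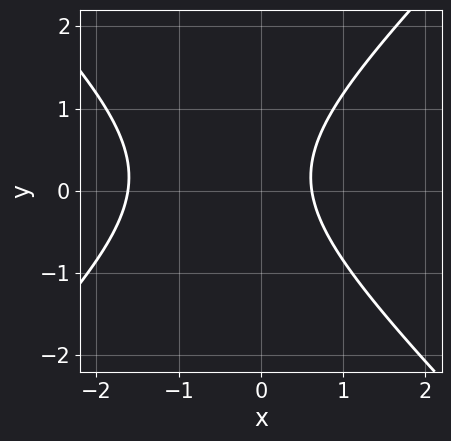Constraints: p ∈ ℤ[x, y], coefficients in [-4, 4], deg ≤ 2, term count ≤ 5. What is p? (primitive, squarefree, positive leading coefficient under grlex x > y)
First, degree: the shape is more complex than any degree-1 curve, so deg p = 2.
Next, checking where it meets the axes: it misses every integer gridline on the y-axis.
Finally, putting this together gives p.

3*x^2 - 3*y^2 + 3*x + y - 3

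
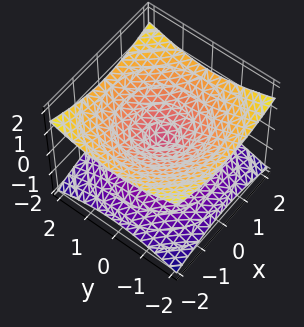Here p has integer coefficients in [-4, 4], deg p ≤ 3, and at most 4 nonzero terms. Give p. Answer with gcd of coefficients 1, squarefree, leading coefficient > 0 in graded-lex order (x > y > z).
x^2 + y^2 - 3*z^2

(a) Degree: two nappes meeting at a single point; a quadric, so deg p = 2.
(b) Symmetries: the surface is invariant under rotation about z: p = q(x² + y², z); it's symmetric under z → −z, forcing even powers of z.
(c) Checking where it meets the axes: it crosses the y-axis at the gridline y = 0; a circular section at z = -1 has radius between 1 and 2; it crosses the z-axis at the gridline z = 0; it crosses the x-axis at the gridline x = 0.
(d) Matching integer coefficients to the picture gives p.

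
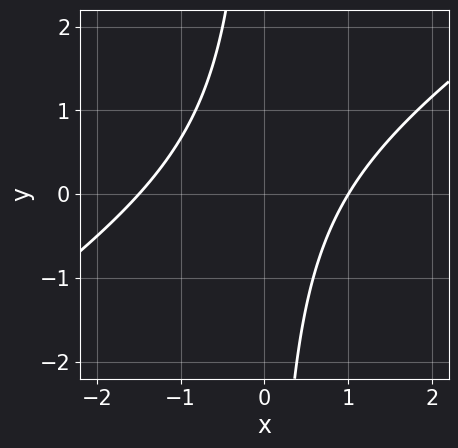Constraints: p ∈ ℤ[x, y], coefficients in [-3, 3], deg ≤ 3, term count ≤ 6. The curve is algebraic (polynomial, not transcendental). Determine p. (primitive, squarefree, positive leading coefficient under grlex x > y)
2*x^2 - 3*x*y + x - 3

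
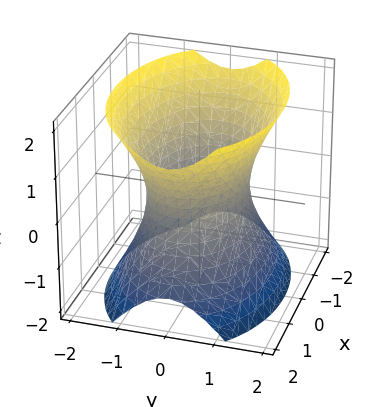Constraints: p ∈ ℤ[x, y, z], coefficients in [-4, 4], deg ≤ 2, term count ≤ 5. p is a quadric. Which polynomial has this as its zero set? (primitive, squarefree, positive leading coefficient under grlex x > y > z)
x^2 + 2*y^2 - z^2 - 2

The degree is 2 — one connected sheet with a waist; a quadric.
Symmetries: it's symmetric under x → −x, forcing even powers of x; it's symmetric under y → −y, forcing even powers of y; the z ↦ −z reflection is a symmetry, so z appears only in even powers.
Against the integer gridlines: it misses every integer gridline on the z-axis; among the integer gridlines, it crosses the y-axis at y ∈ {-1, 1}.
These observations pin down the coefficients.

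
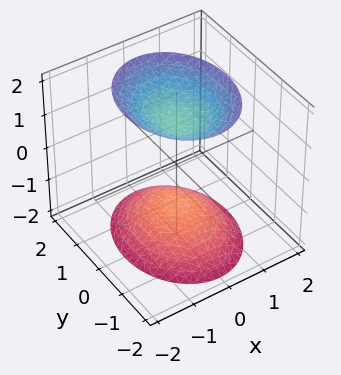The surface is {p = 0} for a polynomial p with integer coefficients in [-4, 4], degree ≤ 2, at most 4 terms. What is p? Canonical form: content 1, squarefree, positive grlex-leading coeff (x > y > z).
3*x^2 + 2*y^2 - 2*z^2 + 3

There are 2 components. Treating them together as one polynomial.
Degree: two sheets facing apart; a quadric, so deg p = 2.
Symmetries: mirror symmetry y ↦ −y ⇒ only even powers of y; mirror symmetry z ↦ −z ⇒ only even powers of z; the x ↦ −x reflection is a symmetry, so x appears only in even powers.
From the visible intercepts: the surface avoids every integer y-axis point in the box; no x-intercept at any integer in the box.
Together with the visible shape, these determine p as stated.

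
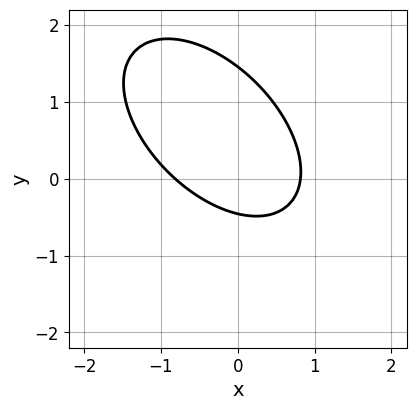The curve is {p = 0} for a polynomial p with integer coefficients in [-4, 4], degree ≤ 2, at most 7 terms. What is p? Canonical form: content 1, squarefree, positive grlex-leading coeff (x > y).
3*x^2 + 3*x*y + 3*y^2 - 3*y - 2

The degree is 2 — a generic line meets the curve in up to 2 points.
Putting this together gives p.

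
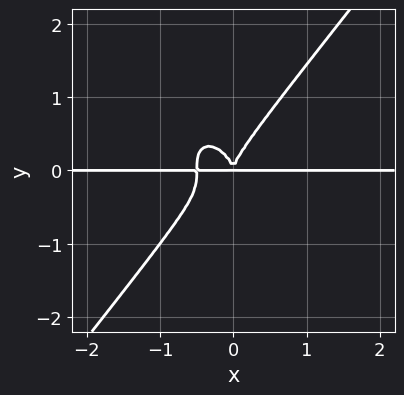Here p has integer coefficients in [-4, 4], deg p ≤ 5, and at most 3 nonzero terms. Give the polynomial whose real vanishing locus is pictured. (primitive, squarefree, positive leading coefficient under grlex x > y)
2*x^3*y - y^4 + x^2*y

First, the degree is 4 — the shape is more complex than any degree-3 curve.
Next, reading off the gridlines: the visible x-axis segment lies entirely on the curve.
Finally, together with the visible shape, these determine p as stated.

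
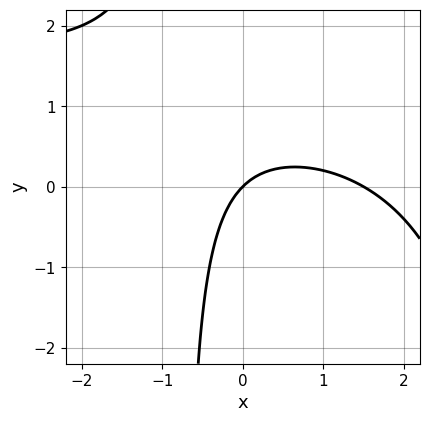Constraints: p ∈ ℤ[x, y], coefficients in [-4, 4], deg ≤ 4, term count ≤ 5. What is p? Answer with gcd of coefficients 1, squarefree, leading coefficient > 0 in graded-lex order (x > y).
x^2*y - 2*x^2 - 3*x*y + 3*x - 3*y

(a) deg p = 3. A generic line meets the curve in up to 3 points.
(b) Checking where it meets the axes: it meets the y-axis at y = 0 (among the integer gridlines); one x-axis crossing is at x = 0.
(c) Together with the visible shape, these determine p as stated.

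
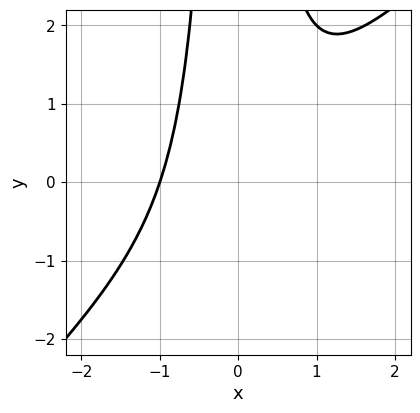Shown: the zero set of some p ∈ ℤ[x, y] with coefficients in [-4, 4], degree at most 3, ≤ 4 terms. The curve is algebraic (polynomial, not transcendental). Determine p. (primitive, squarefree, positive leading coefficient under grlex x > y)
x^3 - x^2*y + 1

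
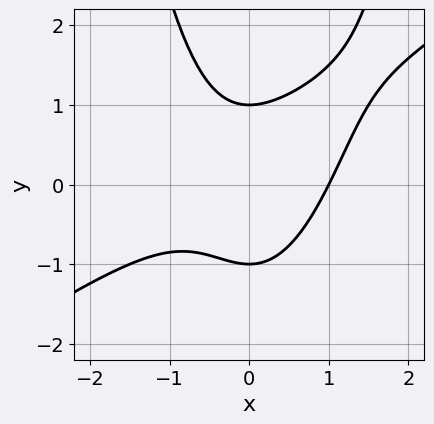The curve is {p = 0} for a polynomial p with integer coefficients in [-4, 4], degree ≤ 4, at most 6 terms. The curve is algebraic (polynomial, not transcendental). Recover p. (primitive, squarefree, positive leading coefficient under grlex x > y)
2*x^3 - 3*x^2*y + 2*y^2 - 2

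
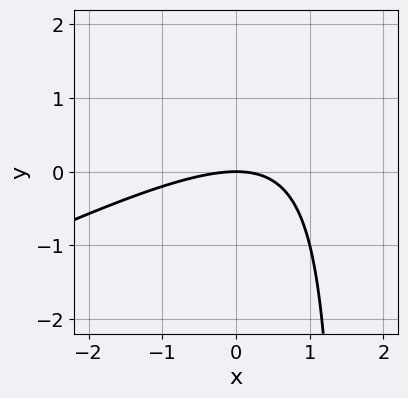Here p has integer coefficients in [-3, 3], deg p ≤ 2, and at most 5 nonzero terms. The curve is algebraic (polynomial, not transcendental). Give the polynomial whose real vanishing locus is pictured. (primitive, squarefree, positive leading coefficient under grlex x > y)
Degree: no degree-1 curve has this shape, so deg p = 2.
Observable constraints: it crosses the x-axis at the gridline x = 0; one y-axis crossing is at y = 0.
Solving for integer coefficients yields p as stated.

x^2 - 2*x*y + 3*y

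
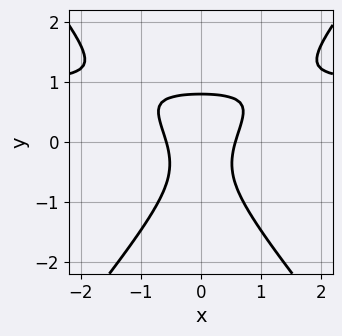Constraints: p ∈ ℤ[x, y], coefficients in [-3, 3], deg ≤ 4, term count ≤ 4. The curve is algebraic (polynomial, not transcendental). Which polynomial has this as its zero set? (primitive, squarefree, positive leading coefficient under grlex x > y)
The degree is 3 — the shape is more complex than any degree-2 curve.
Symmetries: it's symmetric under x → −x, forcing even powers of x.
These observations pin down the coefficients.

3*x^2*y - 2*y^3 - 3*x^2 + 1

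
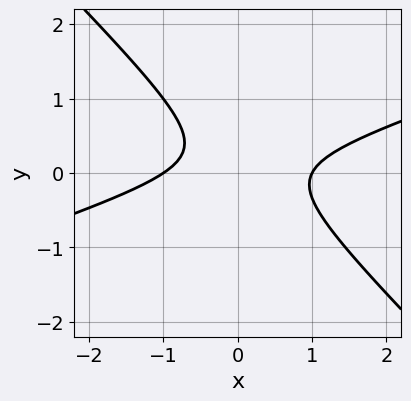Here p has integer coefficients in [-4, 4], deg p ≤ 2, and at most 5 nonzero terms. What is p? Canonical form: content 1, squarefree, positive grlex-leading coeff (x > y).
x^2 - 2*x*y - 3*y^2 + y - 1

1. Degree: the shape is more complex than any degree-1 curve, so deg p = 2.
2. From the visible intercepts: the x-axis gridline crossings are at x ∈ {-1, 1}; it misses every integer gridline on the y-axis.
3. Fitting integer coefficients to these (and the overall shape) gives p.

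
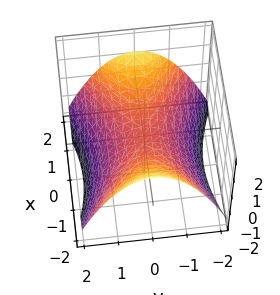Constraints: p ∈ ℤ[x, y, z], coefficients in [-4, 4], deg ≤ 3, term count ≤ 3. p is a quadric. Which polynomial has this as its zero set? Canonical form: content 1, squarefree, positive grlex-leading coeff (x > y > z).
First, the degree is 2 — a saddle surface; a quadric.
Next, symmetries: the x ↦ −x reflection is a symmetry, so x appears only in even powers; mirror symmetry y ↦ −y ⇒ only even powers of y.
Next, checking where it meets the axes: it meets the x-axis at x = 0 (among the integer gridlines); it meets the y-axis at y = 0 (among the integer gridlines); it crosses the z-axis at the gridline z = 0.
Finally, the integer polynomial consistent with all of this is the stated p.

x^2 - 2*y^2 - 3*z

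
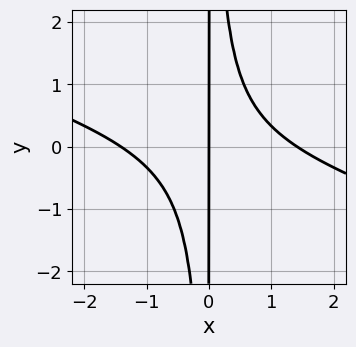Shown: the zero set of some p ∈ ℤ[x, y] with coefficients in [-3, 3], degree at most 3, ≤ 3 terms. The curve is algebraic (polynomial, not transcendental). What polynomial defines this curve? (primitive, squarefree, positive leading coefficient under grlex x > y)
First, deg p = 3. No degree-2 curve has this shape.
Next, against the integer gridlines: it crosses the x-axis at the gridline x = 0; the visible y-axis segment lies entirely on the curve.
Finally, together with the visible shape, these determine p as stated.

x^3 + 3*x^2*y - 2*x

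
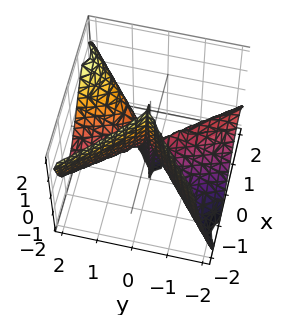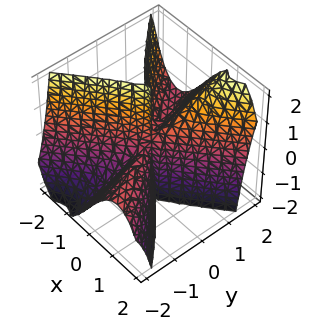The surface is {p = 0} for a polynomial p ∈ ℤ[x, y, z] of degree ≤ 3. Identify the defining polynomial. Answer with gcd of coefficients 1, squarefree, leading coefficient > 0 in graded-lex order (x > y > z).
3*x^3 - 3*x*y^2 - y^3 + 2*y^2*z

First, the degree is 3 — a generic line meets the surface in up to 3 points.
Then, against the integer gridlines: one x-axis crossing is at x = 0; it crosses the y-axis at the gridline y = 0; the visible z-axis segment lies entirely on the surface.
Finally, assembling these constraints gives the stated polynomial.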